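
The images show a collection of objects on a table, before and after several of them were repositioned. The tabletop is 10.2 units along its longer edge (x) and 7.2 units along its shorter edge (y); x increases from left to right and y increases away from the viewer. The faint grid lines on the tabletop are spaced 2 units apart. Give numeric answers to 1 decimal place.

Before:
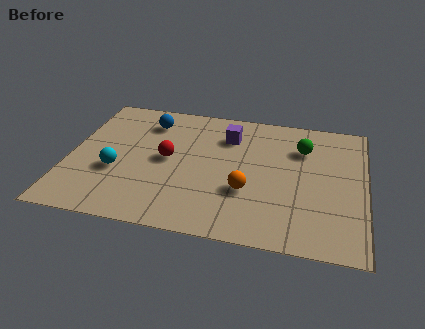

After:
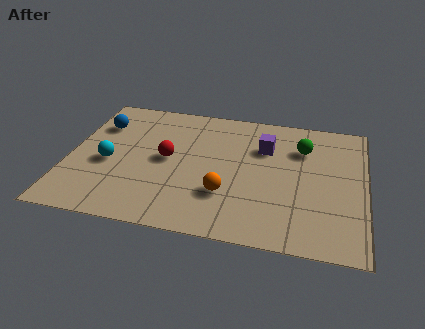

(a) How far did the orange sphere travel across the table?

0.8

The orange sphere was near (6.2, 2.5) before and (5.5, 2.2) after, so it travelled √(0.7² + 0.3²) ≈ 0.8 units.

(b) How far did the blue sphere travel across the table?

1.8

The blue sphere was near (2.6, 5.7) before and (0.9, 5.2) after, so it travelled √(1.7² + 0.5²) ≈ 1.8 units.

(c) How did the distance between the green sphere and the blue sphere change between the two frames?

+1.7

They were about 5.4 units apart before and 7.1 after — 1.7 units further apart.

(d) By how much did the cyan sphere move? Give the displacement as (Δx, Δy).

(-0.3, 0.4)

From the two frames, the cyan sphere sits at roughly (1.7, 2.7) before and (1.4, 3.1) after.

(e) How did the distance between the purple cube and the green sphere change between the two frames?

-1.3

The distance was about 2.6 in the first image and 1.3 in the second, so they moved 1.3 units closer together.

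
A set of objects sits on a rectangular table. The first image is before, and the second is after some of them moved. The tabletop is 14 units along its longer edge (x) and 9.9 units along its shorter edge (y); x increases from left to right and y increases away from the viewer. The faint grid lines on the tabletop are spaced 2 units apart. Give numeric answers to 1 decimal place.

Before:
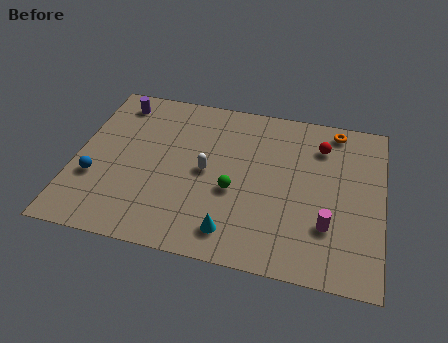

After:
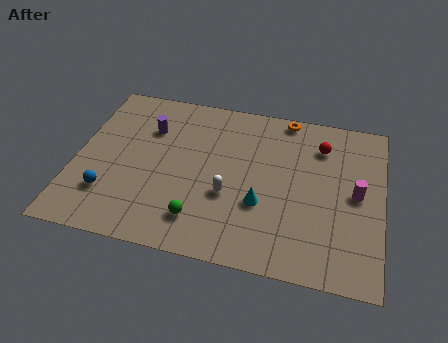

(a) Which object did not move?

the red sphere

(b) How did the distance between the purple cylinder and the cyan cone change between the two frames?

-2.5

The distance was about 8.9 in the first image and 6.4 in the second, so they moved 2.5 units closer together.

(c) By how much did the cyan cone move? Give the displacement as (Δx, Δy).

(1.2, 1.9)

The cyan cone was at about (7.4, 1.6) and moved to about (8.6, 3.5).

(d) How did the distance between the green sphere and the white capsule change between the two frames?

+0.5

The distance was about 1.6 in the first image and 2.1 in the second, so they moved 0.5 units further apart.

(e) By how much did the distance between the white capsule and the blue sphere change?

+0.3

The distance was about 5.2 in the first image and 5.5 in the second, so they moved 0.3 units further apart.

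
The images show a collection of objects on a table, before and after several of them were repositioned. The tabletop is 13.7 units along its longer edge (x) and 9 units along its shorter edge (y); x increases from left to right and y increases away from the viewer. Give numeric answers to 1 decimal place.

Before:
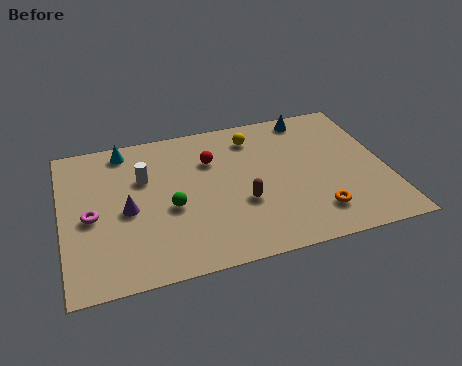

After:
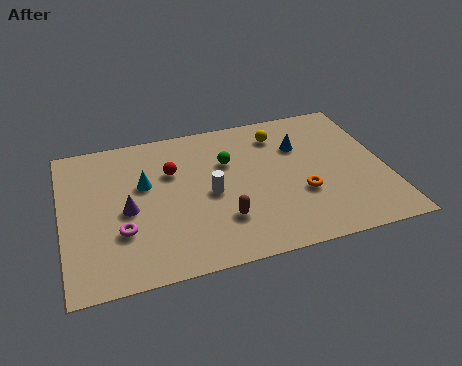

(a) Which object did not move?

the purple cone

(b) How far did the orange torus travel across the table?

1.4

The orange torus was near (10.5, 1.9) before and (10.0, 3.2) after, so it travelled √(0.5² + 1.3²) ≈ 1.4 units.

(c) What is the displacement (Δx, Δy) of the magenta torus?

(1.2, -1.2)

The magenta torus started near (1.2, 4.1) and ended near (2.4, 2.9).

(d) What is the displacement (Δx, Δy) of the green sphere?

(2.6, 2.2)

From the two frames, the green sphere sits at roughly (4.5, 3.8) before and (7.1, 6.0) after.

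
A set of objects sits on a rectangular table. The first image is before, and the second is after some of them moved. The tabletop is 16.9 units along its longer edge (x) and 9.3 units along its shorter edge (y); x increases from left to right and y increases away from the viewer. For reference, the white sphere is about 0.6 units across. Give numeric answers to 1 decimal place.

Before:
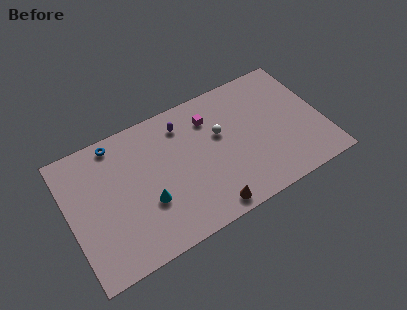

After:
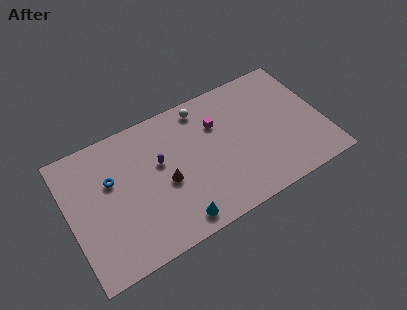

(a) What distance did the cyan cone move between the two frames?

2.6

The cyan cone moved from about (5.0, 3.3) to (6.6, 1.2), a distance of √(1.6² + 2.1²) ≈ 2.6.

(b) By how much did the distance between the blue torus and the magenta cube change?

+0.9

They were about 6.3 units apart before and 7.2 after — 0.9 units further apart.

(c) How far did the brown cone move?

3.9

From (8.7, 1.0) to (6.3, 4.1), the brown cone covered √(2.4² + 3.1²) ≈ 3.9 units.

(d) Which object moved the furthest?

the brown cone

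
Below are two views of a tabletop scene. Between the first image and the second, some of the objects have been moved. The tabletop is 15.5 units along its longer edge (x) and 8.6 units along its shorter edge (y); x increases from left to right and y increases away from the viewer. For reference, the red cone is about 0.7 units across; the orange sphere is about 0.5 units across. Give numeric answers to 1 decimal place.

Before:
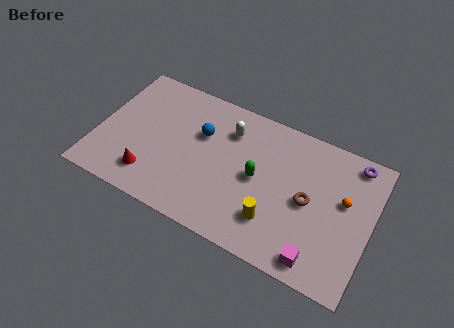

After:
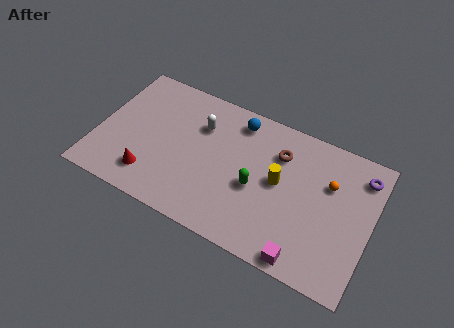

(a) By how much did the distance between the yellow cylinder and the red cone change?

+0.5

The distance was about 7.0 in the first image and 7.5 in the second, so they moved 0.5 units further apart.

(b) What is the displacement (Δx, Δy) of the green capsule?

(0.0, -0.6)

The green capsule started near (9.1, 4.3) and ended near (9.1, 3.7).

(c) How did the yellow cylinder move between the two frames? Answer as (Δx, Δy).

(0.0, 2.4)

The yellow cylinder was at about (10.3, 2.2) and moved to about (10.3, 4.6).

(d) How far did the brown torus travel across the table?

2.8

The brown torus was near (12.0, 4.2) before and (10.1, 6.3) after, so it travelled √(1.9² + 2.1²) ≈ 2.8 units.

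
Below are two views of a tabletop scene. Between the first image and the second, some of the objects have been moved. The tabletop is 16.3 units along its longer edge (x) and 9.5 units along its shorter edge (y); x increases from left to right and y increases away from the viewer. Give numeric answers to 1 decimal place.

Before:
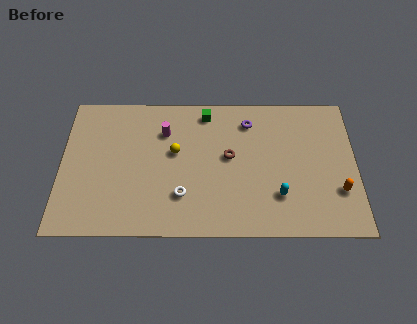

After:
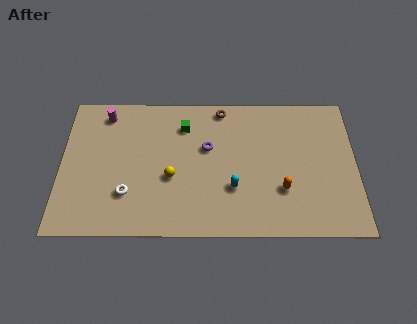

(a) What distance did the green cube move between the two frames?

1.5

The green cube moved from about (8.0, 8.2) to (6.8, 7.3), a distance of √(1.2² + 0.9²) ≈ 1.5.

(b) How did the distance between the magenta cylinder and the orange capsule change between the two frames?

+0.6

The distance was about 10.4 in the first image and 11.0 in the second, so they moved 0.6 units further apart.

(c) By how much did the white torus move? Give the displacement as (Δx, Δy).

(-3.0, 0.1)

The white torus was at about (6.7, 2.6) and moved to about (3.7, 2.7).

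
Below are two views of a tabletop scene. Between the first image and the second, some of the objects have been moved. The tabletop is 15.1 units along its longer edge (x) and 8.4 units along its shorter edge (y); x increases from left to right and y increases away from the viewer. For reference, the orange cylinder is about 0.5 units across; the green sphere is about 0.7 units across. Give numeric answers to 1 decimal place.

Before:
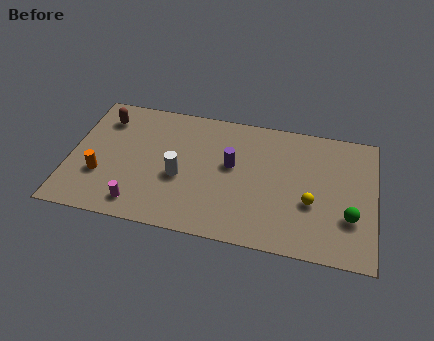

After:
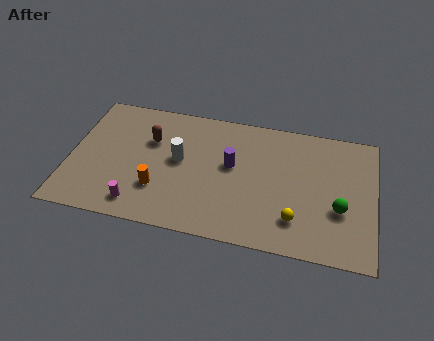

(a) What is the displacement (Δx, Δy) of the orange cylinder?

(2.9, -0.3)

From the two frames, the orange cylinder sits at roughly (1.6, 2.8) before and (4.5, 2.5) after.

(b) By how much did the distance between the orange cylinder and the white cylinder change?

-1.7

Before: roughly 4.0 units apart; after: 2.3. That's 1.7 units closer together.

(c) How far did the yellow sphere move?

1.4

From (12.0, 3.2) to (11.3, 2.0), the yellow sphere covered √(0.7² + 1.2²) ≈ 1.4 units.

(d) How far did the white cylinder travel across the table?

1.1

From (5.5, 3.5) to (5.4, 4.6), the white cylinder covered √(0.1² + 1.1²) ≈ 1.1 units.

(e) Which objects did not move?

the magenta cylinder and the purple cylinder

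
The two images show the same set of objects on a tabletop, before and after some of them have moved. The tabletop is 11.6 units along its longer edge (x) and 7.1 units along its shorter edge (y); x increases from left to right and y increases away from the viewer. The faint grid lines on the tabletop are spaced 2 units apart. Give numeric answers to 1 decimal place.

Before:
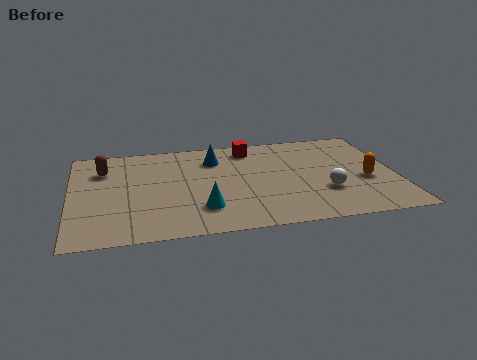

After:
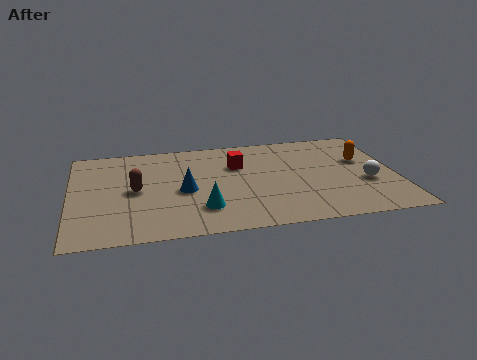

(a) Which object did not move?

the cyan cone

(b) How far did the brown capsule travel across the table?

2.0

From (1.2, 5.2) to (2.3, 3.5), the brown capsule covered √(1.1² + 1.7²) ≈ 2.0 units.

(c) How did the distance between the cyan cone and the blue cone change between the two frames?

-2.1

The distance was about 3.6 in the first image and 1.5 in the second, so they moved 2.1 units closer together.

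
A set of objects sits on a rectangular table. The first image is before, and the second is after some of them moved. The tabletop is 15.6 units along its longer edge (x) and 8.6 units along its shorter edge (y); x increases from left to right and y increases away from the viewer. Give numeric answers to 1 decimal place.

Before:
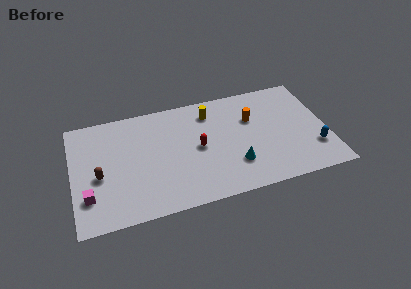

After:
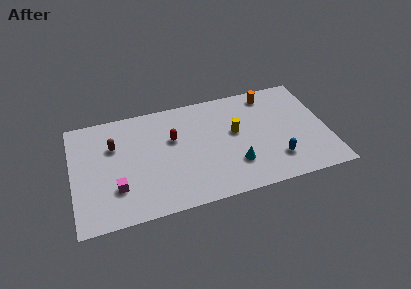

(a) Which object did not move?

the cyan cone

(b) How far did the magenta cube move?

1.7

The magenta cube moved from about (0.9, 2.3) to (2.6, 2.5), a distance of √(1.7² + 0.2²) ≈ 1.7.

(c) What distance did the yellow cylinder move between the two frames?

2.4

From (8.6, 6.9) to (10.0, 4.9), the yellow cylinder covered √(1.4² + 2.0²) ≈ 2.4 units.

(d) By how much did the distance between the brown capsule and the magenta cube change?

+1.7

The distance was about 1.6 in the first image and 3.3 in the second, so they moved 1.7 units further apart.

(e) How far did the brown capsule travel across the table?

2.3

From (1.6, 3.7) to (2.6, 5.8), the brown capsule covered √(1.0² + 2.1²) ≈ 2.3 units.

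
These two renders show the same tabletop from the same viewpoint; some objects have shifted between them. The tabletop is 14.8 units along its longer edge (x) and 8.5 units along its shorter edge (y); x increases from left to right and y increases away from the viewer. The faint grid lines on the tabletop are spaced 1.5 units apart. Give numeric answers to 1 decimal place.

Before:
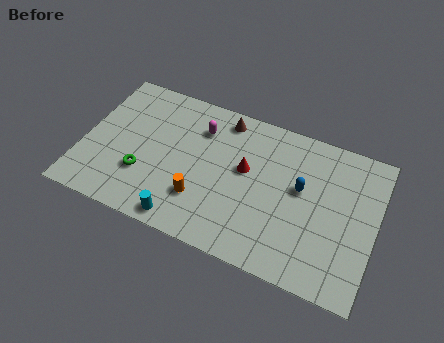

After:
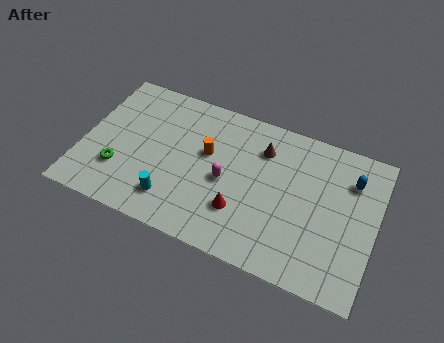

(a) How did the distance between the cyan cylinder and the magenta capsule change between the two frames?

-2.2

The distance was about 5.5 in the first image and 3.3 in the second, so they moved 2.2 units closer together.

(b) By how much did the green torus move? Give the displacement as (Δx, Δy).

(-1.2, -0.2)

The green torus was at about (3.2, 2.7) and moved to about (2.0, 2.5).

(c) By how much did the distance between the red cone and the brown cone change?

+1.1

The distance was about 2.9 in the first image and 4.0 in the second, so they moved 1.1 units further apart.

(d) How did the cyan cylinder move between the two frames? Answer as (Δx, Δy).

(-0.7, 0.9)

From the two frames, the cyan cylinder sits at roughly (5.5, 0.9) before and (4.8, 1.8) after.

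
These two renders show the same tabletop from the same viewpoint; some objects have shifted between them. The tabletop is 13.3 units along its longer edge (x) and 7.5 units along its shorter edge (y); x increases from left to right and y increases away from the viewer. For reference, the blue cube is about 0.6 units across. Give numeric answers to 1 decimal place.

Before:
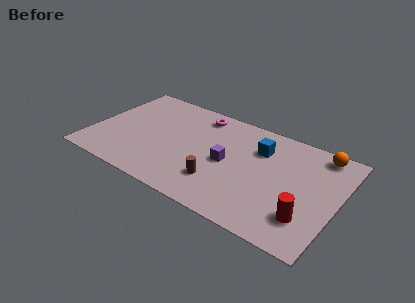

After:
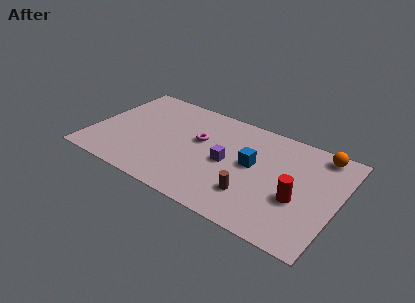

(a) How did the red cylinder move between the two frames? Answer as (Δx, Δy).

(-0.6, 1.0)

The red cylinder started near (11.9, 1.9) and ended near (11.3, 2.9).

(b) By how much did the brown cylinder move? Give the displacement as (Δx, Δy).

(1.8, 0.0)

From the two frames, the brown cylinder sits at roughly (7.2, 2.0) before and (9.0, 2.0) after.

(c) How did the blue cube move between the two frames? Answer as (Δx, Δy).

(-0.2, -1.3)

The blue cube was at about (8.9, 5.4) and moved to about (8.7, 4.1).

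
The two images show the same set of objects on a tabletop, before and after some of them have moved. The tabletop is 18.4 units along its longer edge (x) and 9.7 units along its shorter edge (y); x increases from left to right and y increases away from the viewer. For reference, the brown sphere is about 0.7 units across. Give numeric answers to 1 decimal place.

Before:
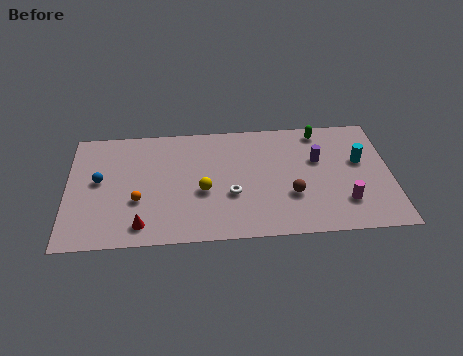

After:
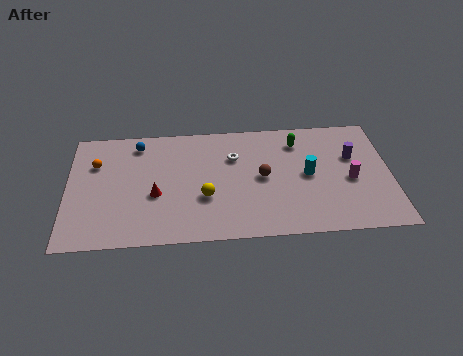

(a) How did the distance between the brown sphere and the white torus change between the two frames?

-1.0

The distance was about 3.4 in the first image and 2.4 in the second, so they moved 1.0 units closer together.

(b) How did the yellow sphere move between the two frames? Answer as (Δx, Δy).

(0.1, -0.5)

The yellow sphere was at about (7.7, 4.0) and moved to about (7.8, 3.5).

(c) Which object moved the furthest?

the orange sphere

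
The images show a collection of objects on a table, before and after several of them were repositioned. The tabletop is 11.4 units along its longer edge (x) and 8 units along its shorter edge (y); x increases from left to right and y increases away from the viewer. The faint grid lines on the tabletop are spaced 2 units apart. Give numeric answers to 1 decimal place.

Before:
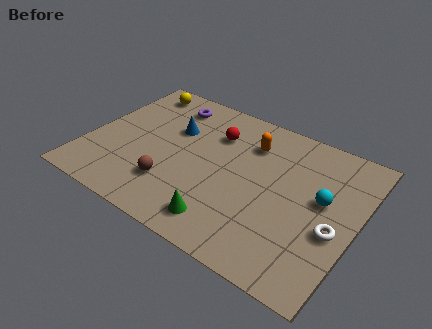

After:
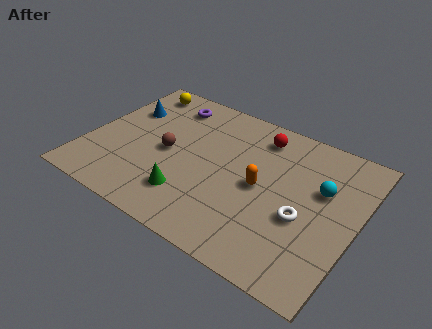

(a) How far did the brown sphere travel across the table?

1.8

The brown sphere moved from about (3.9, 2.1) to (3.4, 3.8), a distance of √(0.5² + 1.7²) ≈ 1.8.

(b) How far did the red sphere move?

2.0

The red sphere was near (5.1, 5.8) before and (6.9, 6.6) after, so it travelled √(1.8² + 0.8²) ≈ 2.0 units.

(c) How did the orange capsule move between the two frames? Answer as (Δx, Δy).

(0.8, -2.1)

The orange capsule started near (6.6, 6.0) and ended near (7.4, 3.9).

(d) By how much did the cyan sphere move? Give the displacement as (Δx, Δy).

(-0.1, 0.5)

From the two frames, the cyan sphere sits at roughly (9.9, 4.5) before and (9.8, 5.0) after.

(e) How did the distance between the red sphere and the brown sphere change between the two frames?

+0.6

They were about 3.9 units apart before and 4.5 after — 0.6 units further apart.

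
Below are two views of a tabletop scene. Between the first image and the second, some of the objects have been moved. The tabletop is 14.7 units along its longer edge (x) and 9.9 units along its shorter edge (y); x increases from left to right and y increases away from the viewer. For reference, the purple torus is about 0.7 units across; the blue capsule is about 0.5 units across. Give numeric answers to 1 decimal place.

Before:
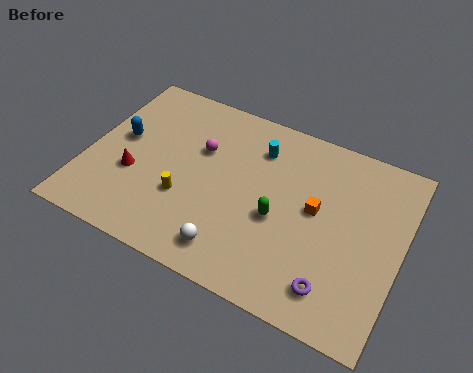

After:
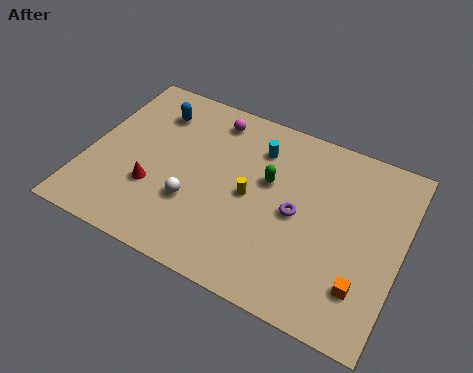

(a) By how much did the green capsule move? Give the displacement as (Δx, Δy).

(-0.7, 1.8)

The green capsule started near (9.1, 4.2) and ended near (8.4, 6.0).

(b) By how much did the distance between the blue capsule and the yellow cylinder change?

+1.8

Before: roughly 4.0 units apart; after: 5.8. That's 1.8 units further apart.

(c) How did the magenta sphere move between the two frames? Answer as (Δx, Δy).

(0.3, 2.0)

The magenta sphere started near (5.1, 6.4) and ended near (5.4, 8.4).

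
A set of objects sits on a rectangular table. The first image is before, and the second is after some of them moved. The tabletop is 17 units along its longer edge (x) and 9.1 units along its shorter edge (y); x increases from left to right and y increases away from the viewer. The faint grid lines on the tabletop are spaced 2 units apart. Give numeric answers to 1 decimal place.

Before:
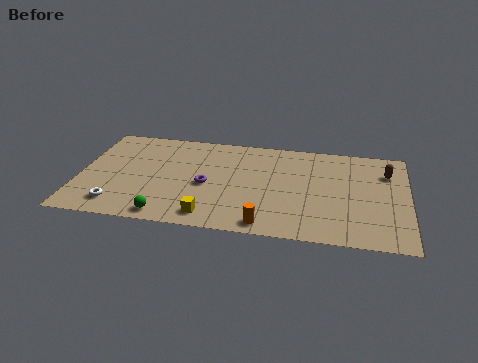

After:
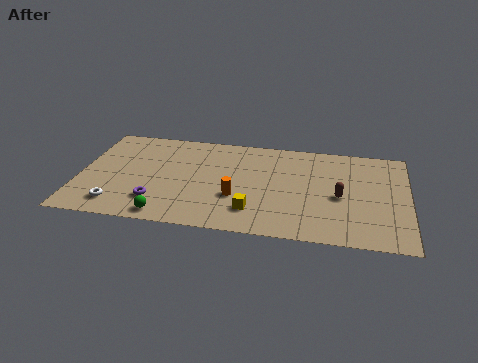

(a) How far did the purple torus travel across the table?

3.1

From (6.6, 4.1) to (4.1, 2.2), the purple torus covered √(2.5² + 1.9²) ≈ 3.1 units.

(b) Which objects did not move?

the green sphere and the white torus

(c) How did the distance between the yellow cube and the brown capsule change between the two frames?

-5.7

Before: roughly 10.5 units apart; after: 4.8. That's 5.7 units closer together.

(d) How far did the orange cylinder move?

2.7

The orange cylinder was near (9.8, 1.0) before and (8.2, 3.2) after, so it travelled √(1.6² + 2.2²) ≈ 2.7 units.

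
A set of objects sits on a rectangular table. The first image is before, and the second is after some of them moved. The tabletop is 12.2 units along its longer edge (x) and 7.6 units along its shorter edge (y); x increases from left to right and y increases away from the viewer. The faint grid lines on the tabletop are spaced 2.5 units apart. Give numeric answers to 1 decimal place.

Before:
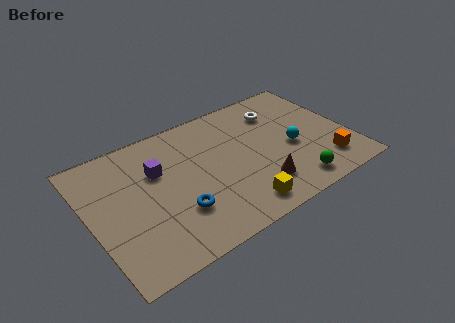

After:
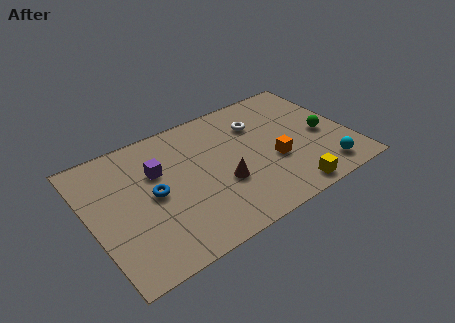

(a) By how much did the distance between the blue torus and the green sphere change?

+2.7

They were about 5.4 units apart before and 8.1 after — 2.7 units further apart.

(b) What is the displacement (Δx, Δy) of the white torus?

(-1.1, -0.3)

From the two frames, the white torus sits at roughly (9.3, 5.8) before and (8.2, 5.5) after.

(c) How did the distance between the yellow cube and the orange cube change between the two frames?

-2.2

They were about 4.3 units apart before and 2.1 after — 2.2 units closer together.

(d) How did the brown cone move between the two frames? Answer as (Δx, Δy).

(-1.6, 1.0)

The brown cone started near (7.6, 1.8) and ended near (6.0, 2.8).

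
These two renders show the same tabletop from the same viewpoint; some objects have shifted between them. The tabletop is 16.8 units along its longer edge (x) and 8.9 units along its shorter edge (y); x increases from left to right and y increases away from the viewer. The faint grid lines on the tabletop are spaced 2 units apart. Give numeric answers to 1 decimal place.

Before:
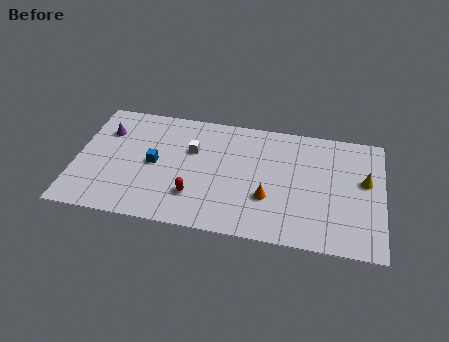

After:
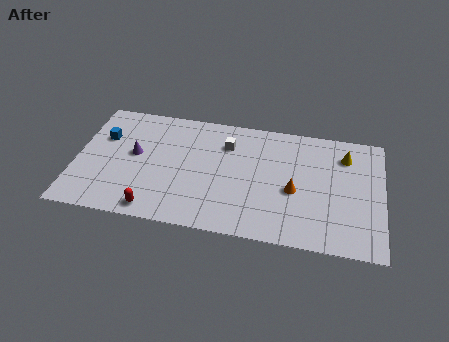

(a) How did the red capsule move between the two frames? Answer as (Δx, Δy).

(-2.1, -1.4)

The red capsule was at about (6.6, 2.4) and moved to about (4.5, 1.0).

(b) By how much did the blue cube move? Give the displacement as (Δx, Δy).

(-2.9, 1.5)

From the two frames, the blue cube sits at roughly (4.3, 4.4) before and (1.4, 5.9) after.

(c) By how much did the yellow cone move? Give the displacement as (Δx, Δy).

(-1.1, 1.7)

The yellow cone was at about (15.8, 5.2) and moved to about (14.7, 6.9).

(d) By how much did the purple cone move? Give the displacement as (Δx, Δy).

(1.7, -1.5)

The purple cone was at about (1.5, 6.4) and moved to about (3.2, 4.9).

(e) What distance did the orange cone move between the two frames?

1.6

The orange cone was near (10.6, 3.0) before and (12.0, 3.8) after, so it travelled √(1.4² + 0.8²) ≈ 1.6 units.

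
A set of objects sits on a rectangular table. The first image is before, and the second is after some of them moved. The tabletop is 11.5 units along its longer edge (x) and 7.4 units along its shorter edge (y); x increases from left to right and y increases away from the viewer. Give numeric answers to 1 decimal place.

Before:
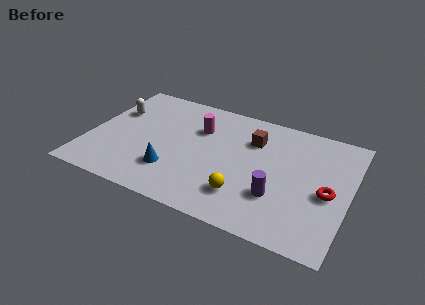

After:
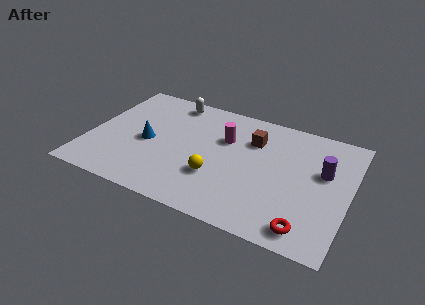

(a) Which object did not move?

the brown cube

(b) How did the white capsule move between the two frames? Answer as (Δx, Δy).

(2.4, 1.6)

From the two frames, the white capsule sits at roughly (0.9, 4.9) before and (3.3, 6.5) after.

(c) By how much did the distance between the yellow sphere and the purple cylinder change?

+3.5

The distance was about 1.5 in the first image and 5.0 in the second, so they moved 3.5 units further apart.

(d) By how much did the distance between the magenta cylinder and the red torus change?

-0.6

They were about 6.2 units apart before and 5.6 after — 0.6 units closer together.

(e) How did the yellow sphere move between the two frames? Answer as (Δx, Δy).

(-1.3, 0.6)

The yellow sphere was at about (7.1, 1.8) and moved to about (5.8, 2.4).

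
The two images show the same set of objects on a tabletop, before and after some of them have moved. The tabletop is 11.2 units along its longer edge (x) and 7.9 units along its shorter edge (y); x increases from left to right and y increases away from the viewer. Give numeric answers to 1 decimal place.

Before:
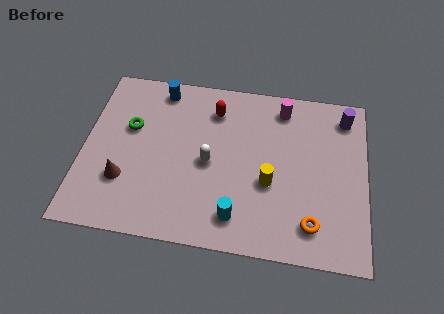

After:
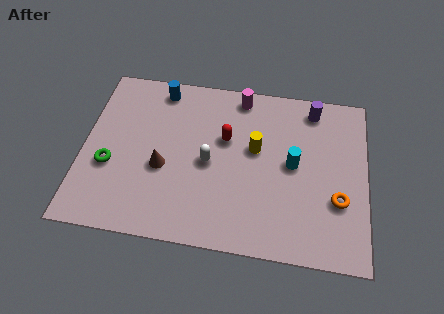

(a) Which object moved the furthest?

the cyan cylinder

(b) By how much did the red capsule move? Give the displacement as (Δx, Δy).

(0.5, -1.3)

From the two frames, the red capsule sits at roughly (5.1, 6.2) before and (5.6, 4.9) after.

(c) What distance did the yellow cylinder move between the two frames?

1.6

The yellow cylinder was near (7.4, 3.1) before and (6.8, 4.6) after, so it travelled √(0.6² + 1.5²) ≈ 1.6 units.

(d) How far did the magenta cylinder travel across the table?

1.7

From (7.8, 6.7) to (6.1, 7.0), the magenta cylinder covered √(1.7² + 0.3²) ≈ 1.7 units.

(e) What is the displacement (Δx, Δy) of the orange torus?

(1.0, 1.2)

The orange torus was at about (9.1, 1.5) and moved to about (10.1, 2.7).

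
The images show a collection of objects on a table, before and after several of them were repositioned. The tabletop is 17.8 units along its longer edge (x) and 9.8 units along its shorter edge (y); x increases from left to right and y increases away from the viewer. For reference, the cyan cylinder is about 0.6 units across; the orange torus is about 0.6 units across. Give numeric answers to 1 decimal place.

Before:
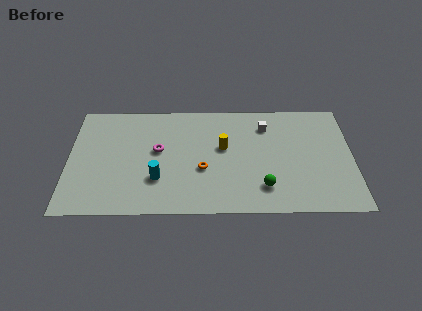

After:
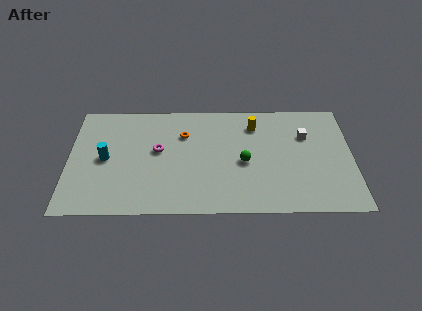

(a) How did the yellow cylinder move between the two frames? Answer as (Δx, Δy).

(2.0, 2.0)

From the two frames, the yellow cylinder sits at roughly (9.7, 5.7) before and (11.7, 7.7) after.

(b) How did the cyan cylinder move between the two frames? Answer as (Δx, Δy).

(-3.3, 1.8)

From the two frames, the cyan cylinder sits at roughly (5.6, 3.0) before and (2.3, 4.8) after.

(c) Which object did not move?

the magenta torus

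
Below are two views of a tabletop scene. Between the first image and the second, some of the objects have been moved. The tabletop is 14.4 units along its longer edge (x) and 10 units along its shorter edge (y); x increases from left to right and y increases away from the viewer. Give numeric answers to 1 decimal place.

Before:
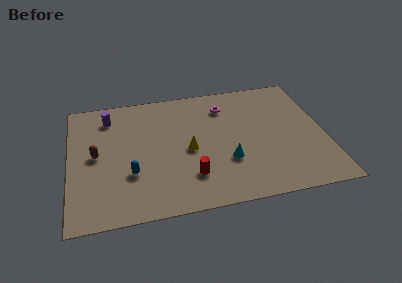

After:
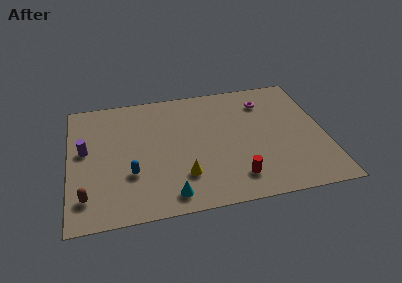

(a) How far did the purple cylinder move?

2.9

The purple cylinder moved from about (2.3, 8.1) to (0.9, 5.6), a distance of √(1.4² + 2.5²) ≈ 2.9.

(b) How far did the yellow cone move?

2.0

The yellow cone moved from about (6.7, 4.6) to (6.3, 2.6), a distance of √(0.4² + 2.0²) ≈ 2.0.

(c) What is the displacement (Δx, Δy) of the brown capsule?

(-0.6, -3.1)

The brown capsule was at about (1.5, 5.1) and moved to about (0.9, 2.0).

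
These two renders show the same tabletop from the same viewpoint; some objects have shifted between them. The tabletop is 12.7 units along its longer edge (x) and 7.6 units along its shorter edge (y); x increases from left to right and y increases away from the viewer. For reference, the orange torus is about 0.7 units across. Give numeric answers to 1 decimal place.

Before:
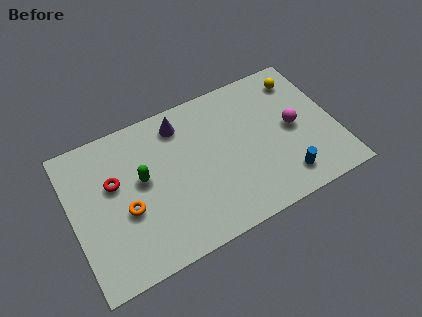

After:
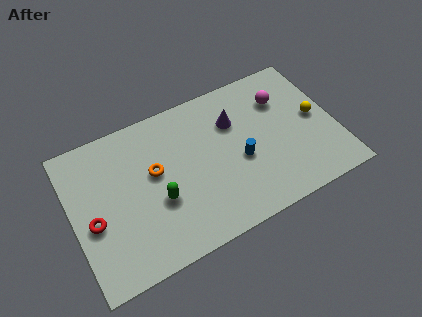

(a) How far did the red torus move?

1.9

From (2.1, 4.7) to (0.9, 3.2), the red torus covered √(1.2² + 1.5²) ≈ 1.9 units.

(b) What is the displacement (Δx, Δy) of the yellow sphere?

(0.4, -2.3)

The yellow sphere started near (11.4, 6.2) and ended near (11.8, 3.9).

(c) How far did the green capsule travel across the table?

1.5

The green capsule was near (3.4, 4.3) before and (4.0, 2.9) after, so it travelled √(0.6² + 1.4²) ≈ 1.5 units.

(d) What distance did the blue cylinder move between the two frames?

2.6

The blue cylinder was near (9.9, 1.4) before and (8.0, 3.2) after, so it travelled √(1.9² + 1.8²) ≈ 2.6 units.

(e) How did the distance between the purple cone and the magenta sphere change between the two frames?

-3.4

Before: roughly 5.8 units apart; after: 2.4. That's 3.4 units closer together.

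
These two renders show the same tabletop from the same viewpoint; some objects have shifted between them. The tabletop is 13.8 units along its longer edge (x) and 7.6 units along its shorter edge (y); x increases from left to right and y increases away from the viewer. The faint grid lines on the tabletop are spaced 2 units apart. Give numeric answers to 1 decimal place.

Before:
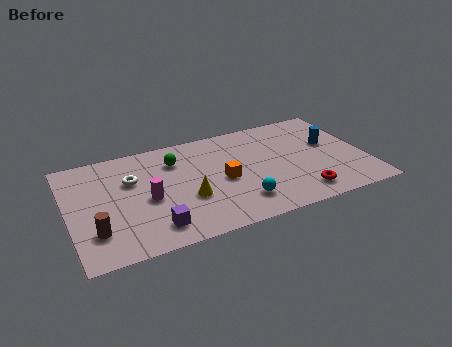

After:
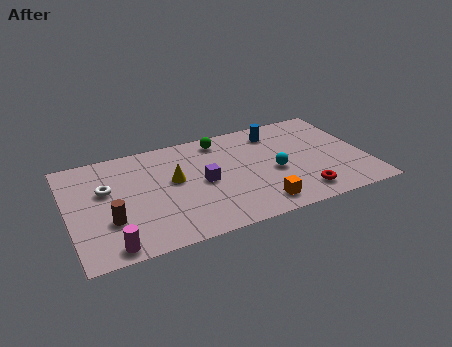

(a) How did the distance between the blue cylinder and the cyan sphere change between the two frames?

-2.5

Before: roughly 5.4 units apart; after: 2.9. That's 2.5 units closer together.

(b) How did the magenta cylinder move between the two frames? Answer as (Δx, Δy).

(-1.9, -2.6)

The magenta cylinder started near (3.6, 3.4) and ended near (1.7, 0.8).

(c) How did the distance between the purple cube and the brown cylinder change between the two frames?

+1.9

They were about 2.7 units apart before and 4.6 after — 1.9 units further apart.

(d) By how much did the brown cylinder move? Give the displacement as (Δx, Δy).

(0.7, 0.5)

The brown cylinder was at about (1.1, 2.0) and moved to about (1.8, 2.5).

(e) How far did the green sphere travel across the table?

2.3

From (5.1, 5.7) to (7.3, 6.5), the green sphere covered √(2.2² + 0.8²) ≈ 2.3 units.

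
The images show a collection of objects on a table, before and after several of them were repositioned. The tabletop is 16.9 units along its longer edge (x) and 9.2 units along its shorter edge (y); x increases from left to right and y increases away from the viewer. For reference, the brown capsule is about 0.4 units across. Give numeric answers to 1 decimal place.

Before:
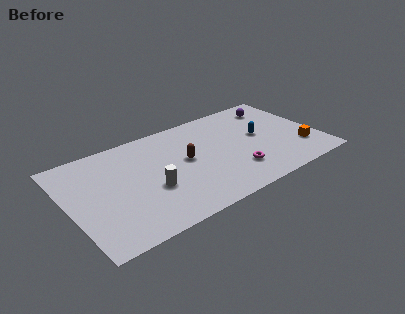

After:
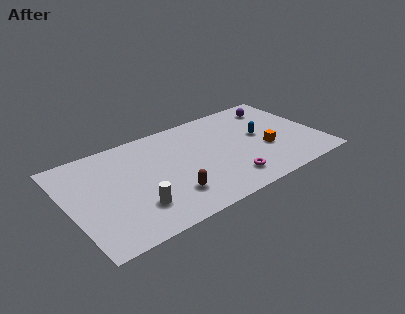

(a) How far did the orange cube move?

2.5

From (15.5, 2.5) to (13.2, 3.5), the orange cube covered √(2.3² + 1.0²) ≈ 2.5 units.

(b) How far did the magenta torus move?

0.8

From (10.9, 2.4) to (10.3, 1.8), the magenta torus covered √(0.6² + 0.6²) ≈ 0.8 units.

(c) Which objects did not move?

the blue capsule and the purple sphere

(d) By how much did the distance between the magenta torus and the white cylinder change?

+0.5

The distance was about 5.7 in the first image and 6.2 in the second, so they moved 0.5 units further apart.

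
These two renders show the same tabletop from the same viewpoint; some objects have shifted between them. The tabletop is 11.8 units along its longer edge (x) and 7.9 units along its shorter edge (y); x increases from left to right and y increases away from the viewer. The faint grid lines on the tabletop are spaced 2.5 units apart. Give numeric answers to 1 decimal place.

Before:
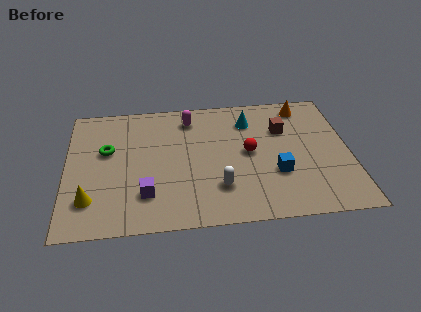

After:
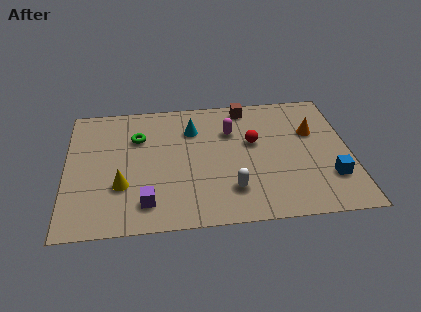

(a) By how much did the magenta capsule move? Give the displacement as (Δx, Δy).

(1.7, -1.0)

The magenta capsule was at about (5.2, 6.5) and moved to about (6.9, 5.5).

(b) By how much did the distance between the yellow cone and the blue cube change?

+0.9

They were about 7.7 units apart before and 8.6 after — 0.9 units further apart.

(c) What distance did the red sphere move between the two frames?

0.6

The red sphere moved from about (7.6, 4.1) to (7.8, 4.7), a distance of √(0.2² + 0.6²) ≈ 0.6.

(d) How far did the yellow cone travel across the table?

1.5

The yellow cone moved from about (1.0, 1.9) to (2.3, 2.6), a distance of √(1.3² + 0.7²) ≈ 1.5.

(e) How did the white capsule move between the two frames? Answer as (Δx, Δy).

(0.5, -0.2)

The white capsule was at about (6.3, 2.1) and moved to about (6.8, 1.9).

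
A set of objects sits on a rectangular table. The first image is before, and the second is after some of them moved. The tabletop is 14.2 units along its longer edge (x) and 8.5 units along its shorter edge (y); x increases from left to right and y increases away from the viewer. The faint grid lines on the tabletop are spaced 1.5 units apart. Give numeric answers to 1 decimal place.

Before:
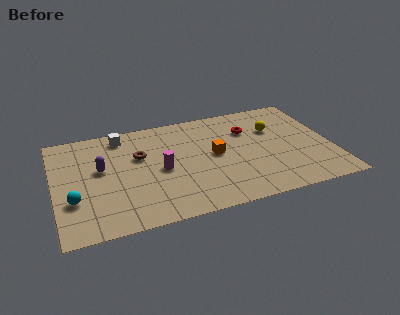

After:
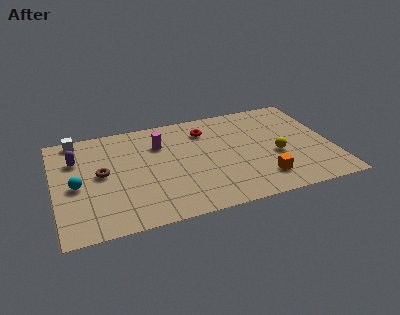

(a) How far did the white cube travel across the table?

2.3

From (3.6, 7.3) to (1.3, 7.7), the white cube covered √(2.3² + 0.4²) ≈ 2.3 units.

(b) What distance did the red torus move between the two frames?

2.3

From (10.1, 6.0) to (7.9, 6.6), the red torus covered √(2.2² + 0.6²) ≈ 2.3 units.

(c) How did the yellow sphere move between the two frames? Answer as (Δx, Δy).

(-0.1, -2.2)

The yellow sphere was at about (11.4, 5.7) and moved to about (11.3, 3.5).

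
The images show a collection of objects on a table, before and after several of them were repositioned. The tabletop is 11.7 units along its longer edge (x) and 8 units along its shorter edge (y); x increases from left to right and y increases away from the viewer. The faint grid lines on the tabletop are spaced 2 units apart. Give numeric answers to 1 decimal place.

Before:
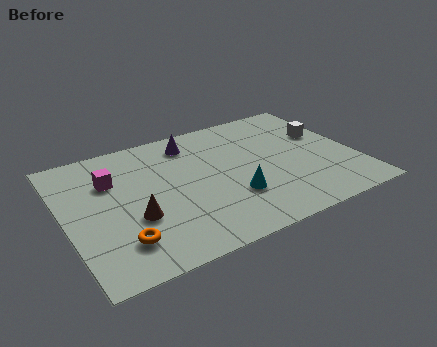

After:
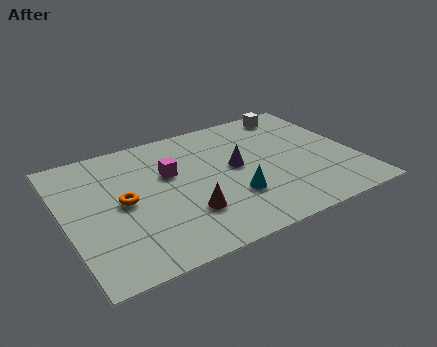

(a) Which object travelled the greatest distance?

the purple cone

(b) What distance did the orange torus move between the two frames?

2.2

The orange torus moved from about (1.9, 1.8) to (2.3, 4.0), a distance of √(0.4² + 2.2²) ≈ 2.2.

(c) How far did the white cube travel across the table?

2.2

The white cube was near (10.7, 5.0) before and (9.8, 7.0) after, so it travelled √(0.9² + 2.0²) ≈ 2.2 units.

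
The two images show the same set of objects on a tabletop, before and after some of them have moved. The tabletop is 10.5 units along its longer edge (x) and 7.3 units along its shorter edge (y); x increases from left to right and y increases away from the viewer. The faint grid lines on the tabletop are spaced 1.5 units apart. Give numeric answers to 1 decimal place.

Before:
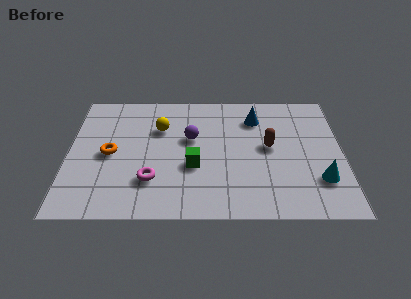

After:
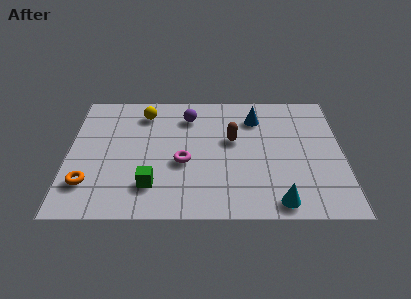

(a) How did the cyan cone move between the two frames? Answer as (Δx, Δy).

(-1.6, -1.2)

From the two frames, the cyan cone sits at roughly (9.6, 2.0) before and (8.0, 0.8) after.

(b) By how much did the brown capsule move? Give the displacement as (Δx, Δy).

(-1.4, 0.4)

The brown capsule started near (7.7, 3.9) and ended near (6.3, 4.3).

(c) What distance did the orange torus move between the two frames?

1.9

The orange torus moved from about (1.6, 3.5) to (0.8, 1.8), a distance of √(0.8² + 1.7²) ≈ 1.9.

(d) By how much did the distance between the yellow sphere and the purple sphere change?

+0.4

Before: roughly 1.3 units apart; after: 1.7. That's 0.4 units further apart.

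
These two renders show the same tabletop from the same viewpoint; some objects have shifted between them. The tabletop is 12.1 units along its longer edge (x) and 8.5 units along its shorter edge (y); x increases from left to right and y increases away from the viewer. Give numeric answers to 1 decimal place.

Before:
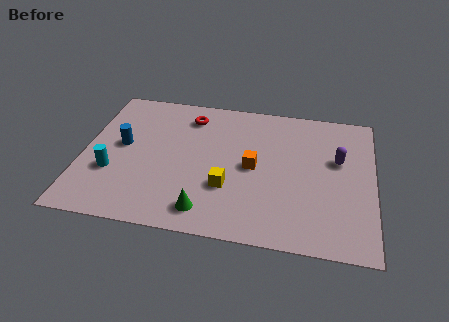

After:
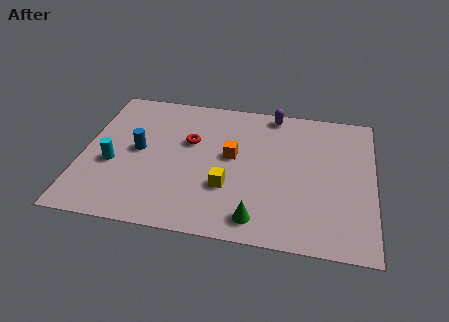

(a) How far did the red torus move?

1.6

The red torus was near (4.3, 6.9) before and (4.4, 5.3) after, so it travelled √(0.1² + 1.6²) ≈ 1.6 units.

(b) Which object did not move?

the yellow cube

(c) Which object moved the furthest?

the purple capsule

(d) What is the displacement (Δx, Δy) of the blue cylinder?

(0.7, -0.2)

The blue cylinder started near (1.6, 4.6) and ended near (2.3, 4.4).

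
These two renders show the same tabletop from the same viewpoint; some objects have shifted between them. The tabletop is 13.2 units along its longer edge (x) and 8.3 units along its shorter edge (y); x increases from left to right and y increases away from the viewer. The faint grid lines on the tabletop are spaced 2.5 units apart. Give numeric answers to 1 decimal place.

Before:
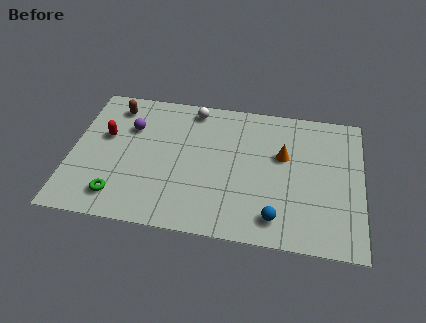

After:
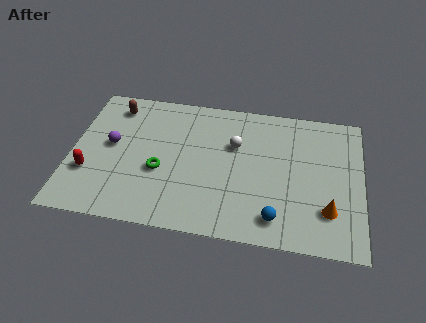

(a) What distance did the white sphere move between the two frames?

2.8

The white sphere moved from about (5.4, 7.3) to (7.4, 5.4), a distance of √(2.0² + 1.9²) ≈ 2.8.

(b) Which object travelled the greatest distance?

the orange cone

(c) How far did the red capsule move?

2.4

The red capsule moved from about (1.5, 5.0) to (0.9, 2.7), a distance of √(0.6² + 2.3²) ≈ 2.4.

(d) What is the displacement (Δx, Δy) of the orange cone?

(2.1, -2.9)

The orange cone was at about (9.6, 5.1) and moved to about (11.7, 2.2).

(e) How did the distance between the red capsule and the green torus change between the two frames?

-0.3

They were about 3.6 units apart before and 3.3 after — 0.3 units closer together.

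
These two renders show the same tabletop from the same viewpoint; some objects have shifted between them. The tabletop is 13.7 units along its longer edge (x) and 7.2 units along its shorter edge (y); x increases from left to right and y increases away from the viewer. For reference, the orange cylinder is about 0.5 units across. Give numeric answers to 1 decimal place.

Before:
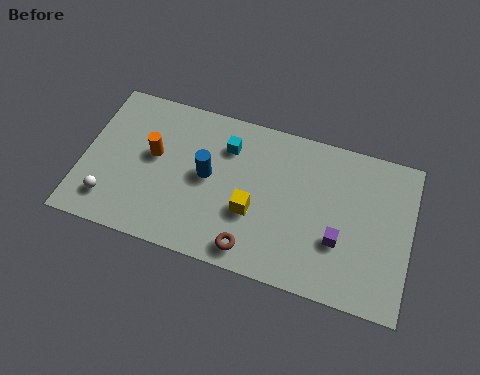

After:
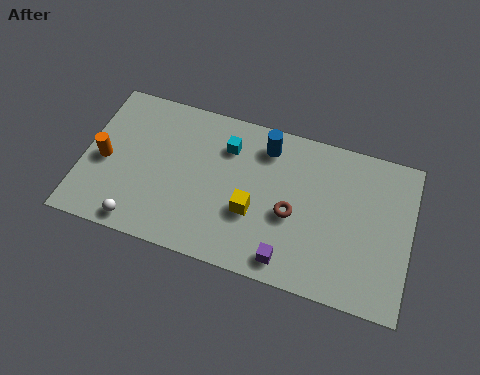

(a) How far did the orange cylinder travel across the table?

2.2

From (2.9, 4.1) to (0.9, 3.3), the orange cylinder covered √(2.0² + 0.8²) ≈ 2.2 units.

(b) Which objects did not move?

the cyan cube and the yellow cube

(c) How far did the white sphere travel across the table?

1.5

The white sphere was near (1.3, 1.5) before and (2.6, 0.8) after, so it travelled √(1.3² + 0.7²) ≈ 1.5 units.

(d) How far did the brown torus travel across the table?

2.6

From (7.3, 1.0) to (8.8, 3.1), the brown torus covered √(1.5² + 2.1²) ≈ 2.6 units.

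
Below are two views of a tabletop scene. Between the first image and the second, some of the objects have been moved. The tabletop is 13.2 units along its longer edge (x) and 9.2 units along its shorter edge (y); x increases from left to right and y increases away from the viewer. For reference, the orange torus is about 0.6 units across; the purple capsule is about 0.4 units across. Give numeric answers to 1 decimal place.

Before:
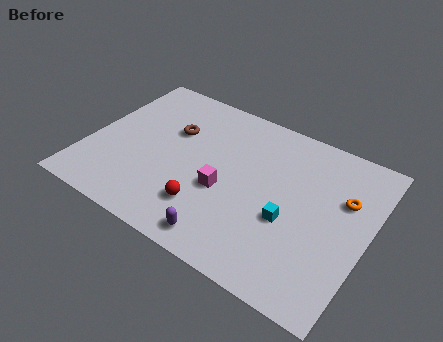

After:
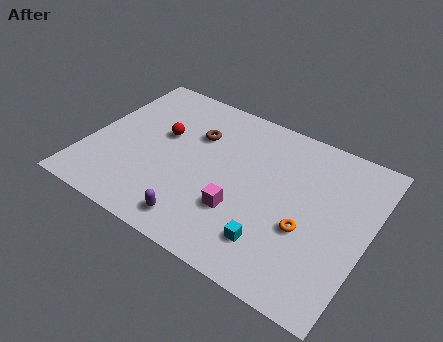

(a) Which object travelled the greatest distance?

the red sphere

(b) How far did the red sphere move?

4.2

The red sphere moved from about (6.0, 2.3) to (3.3, 5.5), a distance of √(2.7² + 3.2²) ≈ 4.2.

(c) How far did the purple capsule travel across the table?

1.3

The purple capsule moved from about (7.1, 1.1) to (5.8, 1.3), a distance of √(1.3² + 0.2²) ≈ 1.3.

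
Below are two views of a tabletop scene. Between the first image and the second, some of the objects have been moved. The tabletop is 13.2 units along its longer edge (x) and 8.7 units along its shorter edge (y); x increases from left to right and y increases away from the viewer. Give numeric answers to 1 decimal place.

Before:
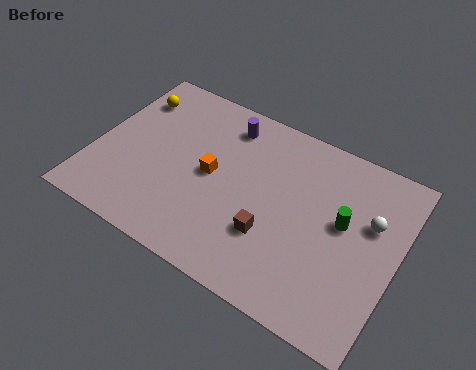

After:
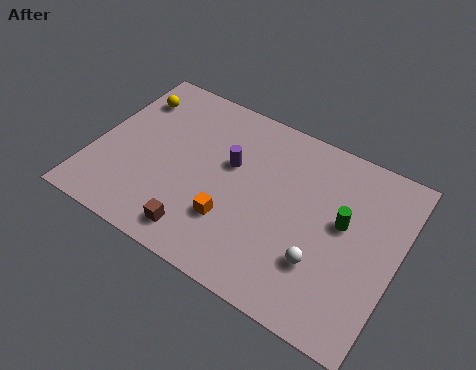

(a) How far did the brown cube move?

3.3

From (8.0, 2.8) to (5.1, 1.3), the brown cube covered √(2.9² + 1.5²) ≈ 3.3 units.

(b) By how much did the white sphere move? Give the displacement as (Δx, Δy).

(-1.7, -2.9)

From the two frames, the white sphere sits at roughly (11.9, 5.5) before and (10.2, 2.6) after.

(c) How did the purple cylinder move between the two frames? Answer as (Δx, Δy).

(0.5, -1.9)

The purple cylinder was at about (5.3, 7.2) and moved to about (5.8, 5.3).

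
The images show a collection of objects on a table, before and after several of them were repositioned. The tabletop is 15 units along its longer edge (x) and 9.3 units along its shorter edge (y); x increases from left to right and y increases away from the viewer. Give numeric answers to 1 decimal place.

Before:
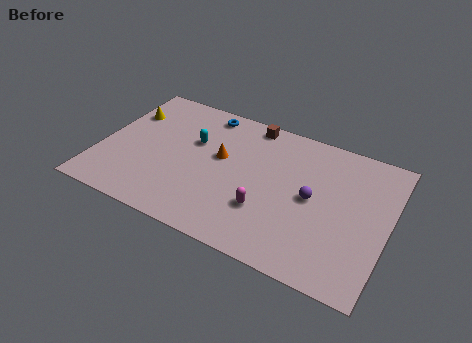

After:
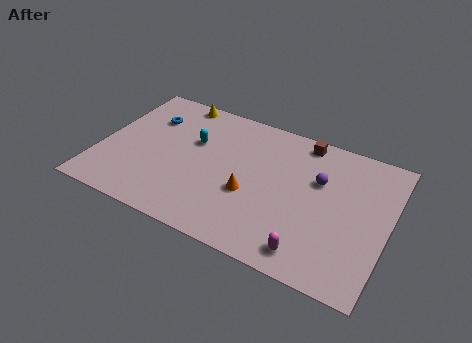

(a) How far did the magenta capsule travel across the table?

3.0

The magenta capsule moved from about (8.9, 2.9) to (11.4, 1.3), a distance of √(2.5² + 1.6²) ≈ 3.0.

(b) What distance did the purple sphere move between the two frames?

1.3

From (11.1, 4.7) to (11.3, 6.0), the purple sphere covered √(0.2² + 1.3²) ≈ 1.3 units.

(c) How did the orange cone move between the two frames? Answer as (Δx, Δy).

(1.8, -1.8)

The orange cone was at about (6.2, 5.4) and moved to about (8.0, 3.6).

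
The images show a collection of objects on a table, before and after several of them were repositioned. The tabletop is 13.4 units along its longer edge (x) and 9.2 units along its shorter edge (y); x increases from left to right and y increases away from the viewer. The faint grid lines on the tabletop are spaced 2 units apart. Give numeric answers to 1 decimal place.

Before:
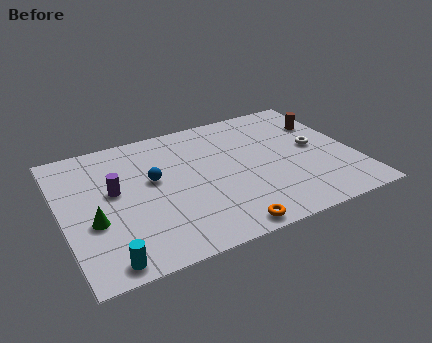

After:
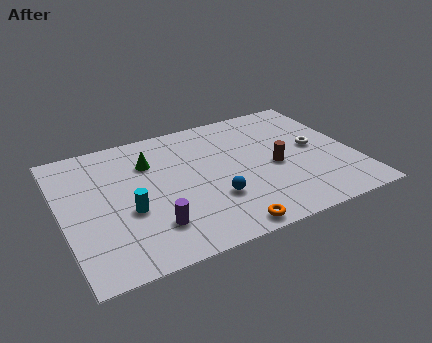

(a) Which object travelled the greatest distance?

the green cone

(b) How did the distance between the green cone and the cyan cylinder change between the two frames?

+0.7

Before: roughly 2.6 units apart; after: 3.3. That's 0.7 units further apart.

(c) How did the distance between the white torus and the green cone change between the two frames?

-2.8

Before: roughly 10.5 units apart; after: 7.7. That's 2.8 units closer together.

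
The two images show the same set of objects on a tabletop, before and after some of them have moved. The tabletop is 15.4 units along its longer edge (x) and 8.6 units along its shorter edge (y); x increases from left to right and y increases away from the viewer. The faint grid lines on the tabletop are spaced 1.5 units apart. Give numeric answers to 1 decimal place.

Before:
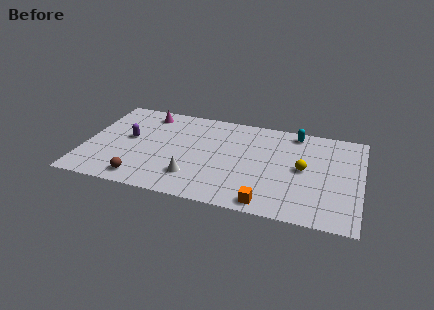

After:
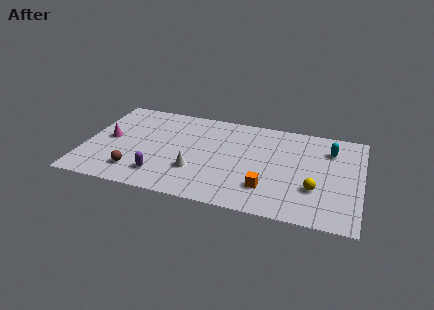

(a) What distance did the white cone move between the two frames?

0.6

The white cone moved from about (6.2, 2.1) to (6.3, 2.7), a distance of √(0.1² + 0.6²) ≈ 0.6.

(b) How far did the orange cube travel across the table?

1.3

From (10.4, 0.9) to (10.3, 2.2), the orange cube covered √(0.1² + 1.3²) ≈ 1.3 units.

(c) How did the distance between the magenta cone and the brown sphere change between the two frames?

-3.0

The distance was about 6.1 in the first image and 3.1 in the second, so they moved 3.0 units closer together.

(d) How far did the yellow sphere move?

1.7

From (12.2, 4.4) to (12.9, 2.8), the yellow sphere covered √(0.7² + 1.6²) ≈ 1.7 units.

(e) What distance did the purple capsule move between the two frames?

3.5

The purple capsule moved from about (2.4, 4.7) to (4.4, 1.8), a distance of √(2.0² + 2.9²) ≈ 3.5.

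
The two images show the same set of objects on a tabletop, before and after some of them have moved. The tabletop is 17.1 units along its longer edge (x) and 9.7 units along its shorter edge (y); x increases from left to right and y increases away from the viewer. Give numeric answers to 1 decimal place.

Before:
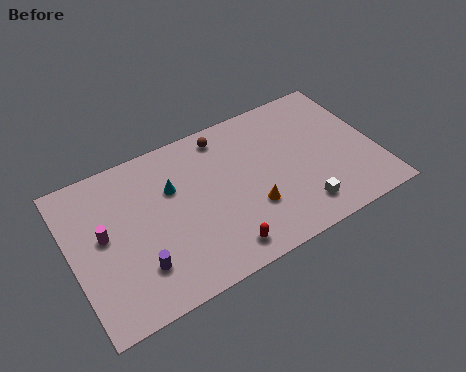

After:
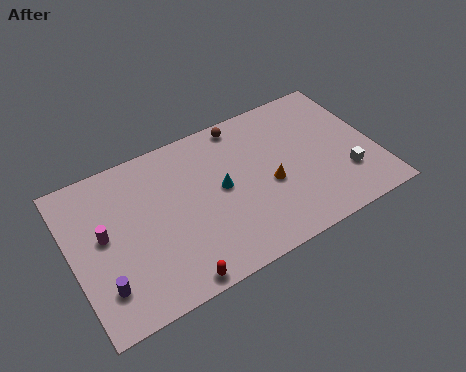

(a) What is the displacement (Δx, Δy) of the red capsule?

(-2.7, -0.6)

The red capsule started near (7.8, 1.4) and ended near (5.1, 0.8).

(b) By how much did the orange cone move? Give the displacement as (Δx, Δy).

(1.2, 1.0)

From the two frames, the orange cone sits at roughly (9.8, 3.1) before and (11.0, 4.1) after.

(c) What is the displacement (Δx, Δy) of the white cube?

(2.8, 1.0)

From the two frames, the white cube sits at roughly (12.4, 1.8) before and (15.2, 2.8) after.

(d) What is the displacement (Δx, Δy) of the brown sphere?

(1.1, 0.3)

The brown sphere was at about (9.0, 8.4) and moved to about (10.1, 8.7).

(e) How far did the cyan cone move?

2.9

The cyan cone moved from about (5.8, 6.4) to (8.4, 5.1), a distance of √(2.6² + 1.3²) ≈ 2.9.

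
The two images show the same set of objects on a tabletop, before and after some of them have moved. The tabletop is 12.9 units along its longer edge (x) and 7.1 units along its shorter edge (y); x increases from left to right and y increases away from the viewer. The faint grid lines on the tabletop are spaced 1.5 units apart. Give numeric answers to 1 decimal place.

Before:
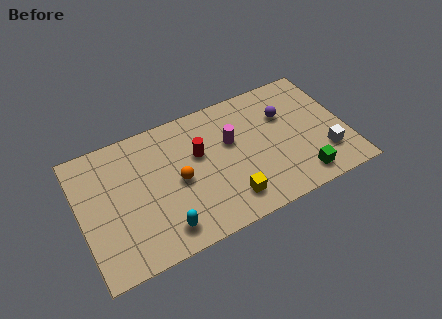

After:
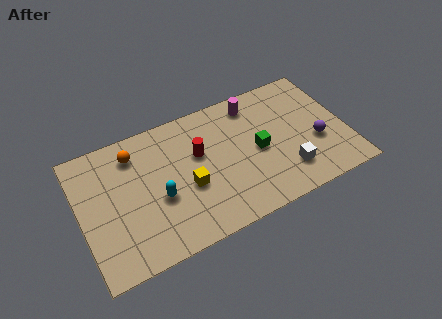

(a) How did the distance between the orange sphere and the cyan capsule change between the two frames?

+0.5

Before: roughly 2.4 units apart; after: 2.9. That's 0.5 units further apart.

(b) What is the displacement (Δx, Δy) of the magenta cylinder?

(1.3, 1.6)

From the two frames, the magenta cylinder sits at roughly (7.4, 4.4) before and (8.7, 6.0) after.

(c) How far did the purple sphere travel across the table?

2.5

The purple sphere was near (10.1, 4.8) before and (11.4, 2.7) after, so it travelled √(1.3² + 2.1²) ≈ 2.5 units.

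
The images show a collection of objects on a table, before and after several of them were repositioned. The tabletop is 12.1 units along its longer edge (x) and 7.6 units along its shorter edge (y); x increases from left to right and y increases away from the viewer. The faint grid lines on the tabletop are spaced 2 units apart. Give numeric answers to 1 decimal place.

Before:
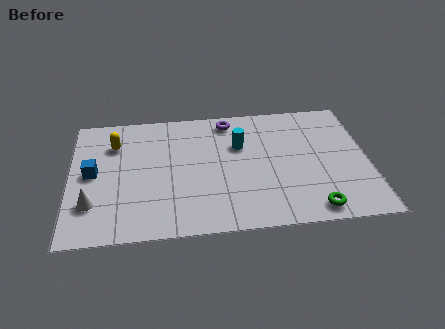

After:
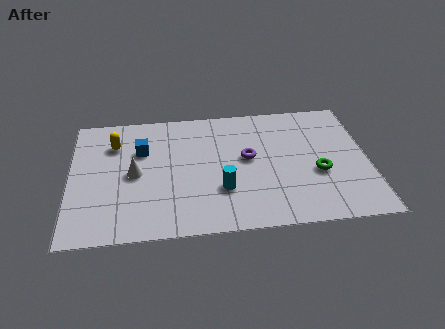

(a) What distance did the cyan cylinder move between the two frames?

2.7

From (6.9, 5.0) to (6.1, 2.4), the cyan cylinder covered √(0.8² + 2.6²) ≈ 2.7 units.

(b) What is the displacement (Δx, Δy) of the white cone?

(1.7, 1.6)

From the two frames, the white cone sits at roughly (0.9, 2.1) before and (2.6, 3.7) after.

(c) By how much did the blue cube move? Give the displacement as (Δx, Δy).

(2.0, 1.2)

From the two frames, the blue cube sits at roughly (0.9, 3.9) before and (2.9, 5.1) after.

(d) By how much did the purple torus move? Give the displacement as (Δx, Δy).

(0.7, -2.4)

The purple torus started near (6.5, 6.6) and ended near (7.2, 4.2).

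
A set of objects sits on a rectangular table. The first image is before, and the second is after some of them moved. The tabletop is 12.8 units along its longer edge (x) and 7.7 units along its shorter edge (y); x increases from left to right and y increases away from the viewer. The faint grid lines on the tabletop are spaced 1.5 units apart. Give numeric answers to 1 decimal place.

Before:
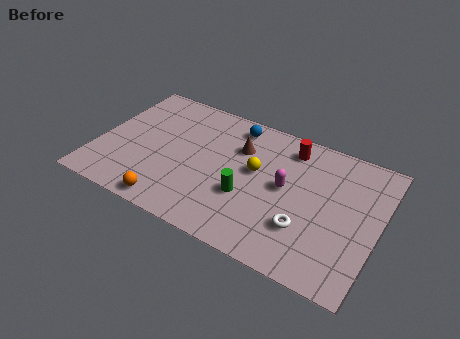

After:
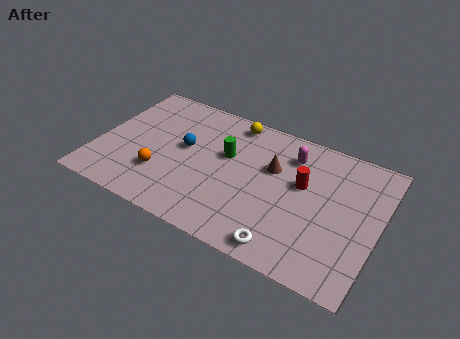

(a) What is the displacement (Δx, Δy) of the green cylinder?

(-1.2, 1.9)

The green cylinder was at about (7.0, 2.8) and moved to about (5.8, 4.7).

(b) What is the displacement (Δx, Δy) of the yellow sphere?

(-1.4, 2.4)

The yellow sphere started near (7.2, 4.4) and ended near (5.8, 6.8).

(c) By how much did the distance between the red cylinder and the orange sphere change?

-0.7

Before: roughly 7.3 units apart; after: 6.6. That's 0.7 units closer together.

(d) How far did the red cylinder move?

2.0

From (8.5, 6.4) to (9.3, 4.6), the red cylinder covered √(0.8² + 1.8²) ≈ 2.0 units.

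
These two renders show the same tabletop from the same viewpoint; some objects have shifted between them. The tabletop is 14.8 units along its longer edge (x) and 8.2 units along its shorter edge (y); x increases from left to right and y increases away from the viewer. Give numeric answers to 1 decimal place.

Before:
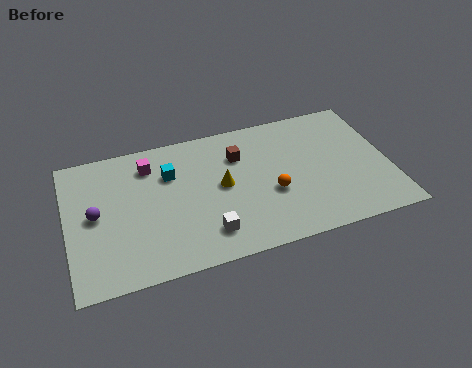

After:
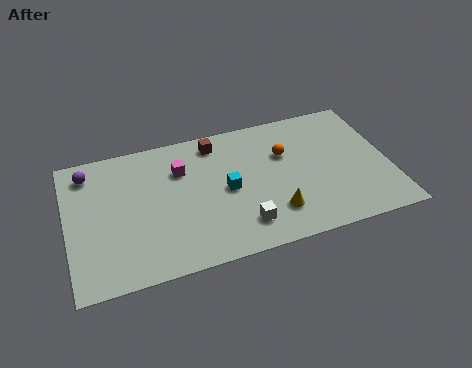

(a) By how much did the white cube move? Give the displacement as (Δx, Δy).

(1.6, 0.0)

The white cube started near (6.2, 1.7) and ended near (7.8, 1.7).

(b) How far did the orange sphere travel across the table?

2.3

From (9.3, 3.2) to (10.1, 5.4), the orange sphere covered √(0.8² + 2.2²) ≈ 2.3 units.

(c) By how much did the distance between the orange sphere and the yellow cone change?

+1.0

The distance was about 2.5 in the first image and 3.5 in the second, so they moved 1.0 units further apart.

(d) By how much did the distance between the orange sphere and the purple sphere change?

+1.0

They were about 8.1 units apart before and 9.1 after — 1.0 units further apart.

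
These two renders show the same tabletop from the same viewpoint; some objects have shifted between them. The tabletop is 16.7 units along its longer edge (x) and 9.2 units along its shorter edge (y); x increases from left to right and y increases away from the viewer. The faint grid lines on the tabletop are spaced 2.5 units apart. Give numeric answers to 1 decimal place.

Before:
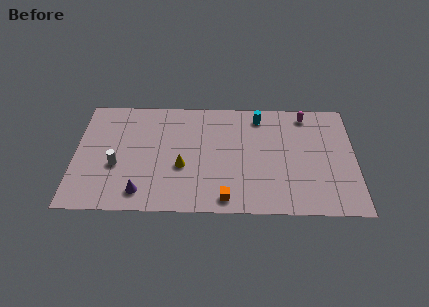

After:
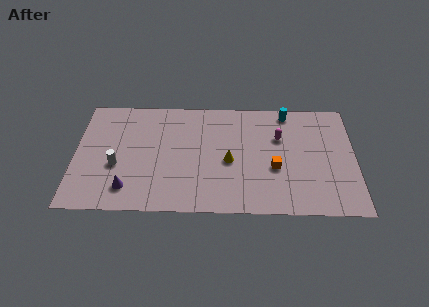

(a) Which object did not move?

the white cylinder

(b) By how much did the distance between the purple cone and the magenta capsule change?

-1.8

Before: roughly 11.8 units apart; after: 10.0. That's 1.8 units closer together.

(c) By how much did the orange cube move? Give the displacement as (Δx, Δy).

(2.9, 2.5)

The orange cube started near (9.0, 1.1) and ended near (11.9, 3.6).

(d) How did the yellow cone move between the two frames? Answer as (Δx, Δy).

(2.8, 0.5)

The yellow cone was at about (6.4, 3.6) and moved to about (9.2, 4.1).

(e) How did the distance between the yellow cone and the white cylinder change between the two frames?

+2.8

They were about 3.9 units apart before and 6.7 after — 2.8 units further apart.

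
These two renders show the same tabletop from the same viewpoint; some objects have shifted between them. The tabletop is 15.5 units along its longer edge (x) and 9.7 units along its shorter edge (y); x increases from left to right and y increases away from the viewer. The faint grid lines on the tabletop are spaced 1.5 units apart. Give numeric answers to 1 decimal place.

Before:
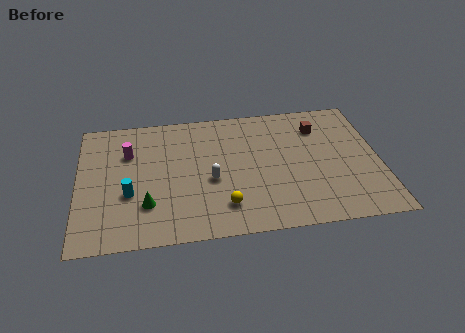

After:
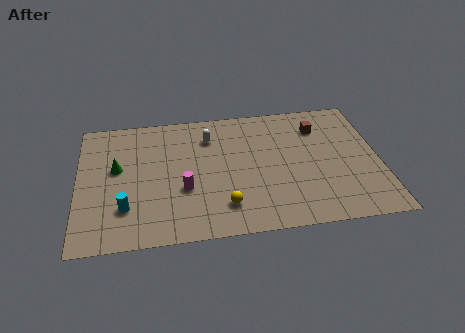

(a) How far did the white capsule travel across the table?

3.3

The white capsule was near (6.8, 4.1) before and (6.8, 7.4) after, so it travelled √(0.0² + 3.3²) ≈ 3.3 units.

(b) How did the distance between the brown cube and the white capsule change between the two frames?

-0.9

Before: roughly 6.6 units apart; after: 5.7. That's 0.9 units closer together.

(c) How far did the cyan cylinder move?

1.0

The cyan cylinder moved from about (2.6, 3.6) to (2.4, 2.6), a distance of √(0.2² + 1.0²) ≈ 1.0.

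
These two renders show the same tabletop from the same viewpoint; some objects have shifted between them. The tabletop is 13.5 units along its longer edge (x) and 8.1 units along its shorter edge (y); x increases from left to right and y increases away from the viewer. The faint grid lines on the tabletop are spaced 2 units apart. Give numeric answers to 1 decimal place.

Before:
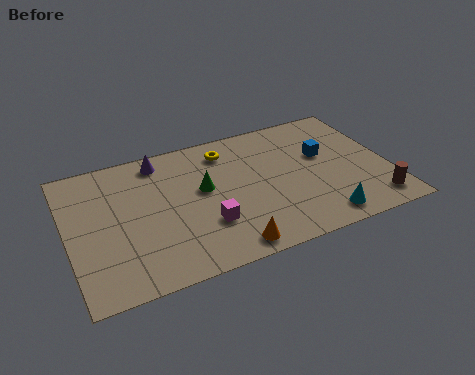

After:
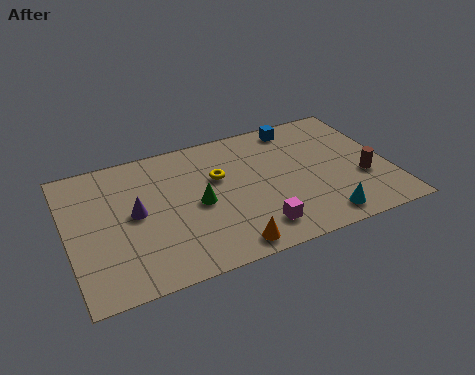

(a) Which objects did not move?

the cyan cone and the orange cone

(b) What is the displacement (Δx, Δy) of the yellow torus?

(-0.5, -1.5)

The yellow torus started near (6.9, 6.6) and ended near (6.4, 5.1).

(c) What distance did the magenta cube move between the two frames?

2.2

The magenta cube moved from about (5.6, 2.5) to (7.6, 1.5), a distance of √(2.0² + 1.0²) ≈ 2.2.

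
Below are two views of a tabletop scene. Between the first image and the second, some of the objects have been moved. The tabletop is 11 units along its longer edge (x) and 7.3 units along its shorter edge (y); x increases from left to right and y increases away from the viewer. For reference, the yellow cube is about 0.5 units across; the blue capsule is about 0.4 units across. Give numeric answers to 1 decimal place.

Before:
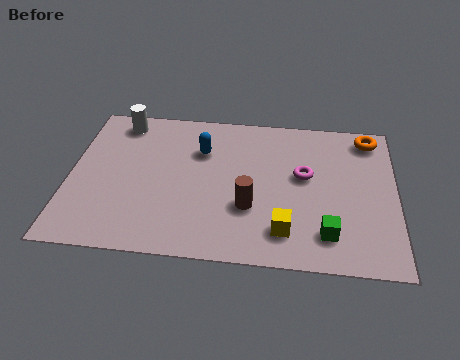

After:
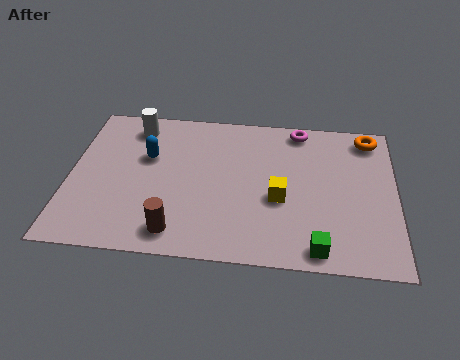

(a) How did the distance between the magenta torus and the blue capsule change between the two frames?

+1.8

Before: roughly 3.6 units apart; after: 5.4. That's 1.8 units further apart.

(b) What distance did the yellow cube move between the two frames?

1.5

The yellow cube moved from about (7.3, 1.5) to (7.1, 3.0), a distance of √(0.2² + 1.5²) ≈ 1.5.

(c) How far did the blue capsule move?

1.9

The blue capsule was near (4.4, 5.1) before and (2.6, 4.6) after, so it travelled √(1.8² + 0.5²) ≈ 1.9 units.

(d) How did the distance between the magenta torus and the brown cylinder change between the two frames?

+4.2

Before: roughly 2.5 units apart; after: 6.7. That's 4.2 units further apart.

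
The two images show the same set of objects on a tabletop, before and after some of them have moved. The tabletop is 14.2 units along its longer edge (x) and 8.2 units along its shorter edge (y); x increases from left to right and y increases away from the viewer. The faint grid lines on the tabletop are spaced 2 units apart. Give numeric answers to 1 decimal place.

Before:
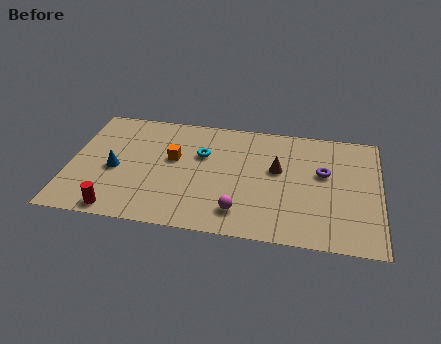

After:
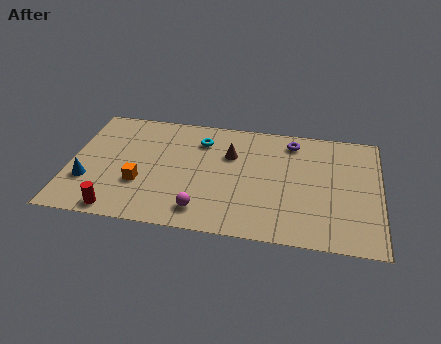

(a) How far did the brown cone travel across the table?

2.3

The brown cone moved from about (9.5, 4.8) to (7.3, 5.5), a distance of √(2.2² + 0.7²) ≈ 2.3.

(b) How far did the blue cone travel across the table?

1.6

The blue cone was near (2.1, 3.6) before and (0.9, 2.6) after, so it travelled √(1.2² + 1.0²) ≈ 1.6 units.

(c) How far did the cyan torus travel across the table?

1.0

From (6.0, 5.3) to (5.9, 6.3), the cyan torus covered √(0.1² + 1.0²) ≈ 1.0 units.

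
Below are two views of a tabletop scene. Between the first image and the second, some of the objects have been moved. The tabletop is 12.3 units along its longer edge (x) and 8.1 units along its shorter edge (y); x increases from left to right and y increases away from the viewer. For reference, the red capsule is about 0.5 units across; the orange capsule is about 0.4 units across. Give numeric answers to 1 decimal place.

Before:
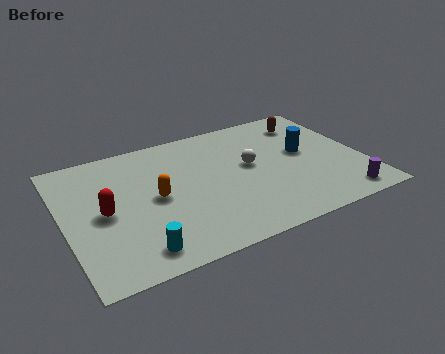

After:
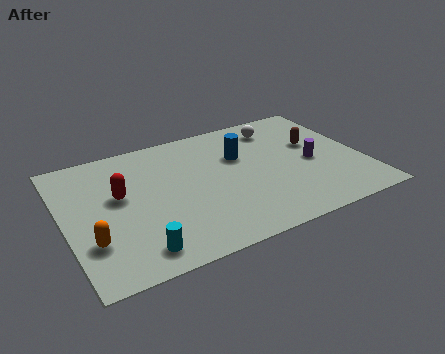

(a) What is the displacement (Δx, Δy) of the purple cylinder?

(-0.8, 2.7)

The purple cylinder started near (11.0, 1.0) and ended near (10.2, 3.7).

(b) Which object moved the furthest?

the orange capsule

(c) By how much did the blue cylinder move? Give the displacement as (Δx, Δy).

(-2.6, 0.8)

The blue cylinder started near (10.0, 4.5) and ended near (7.4, 5.3).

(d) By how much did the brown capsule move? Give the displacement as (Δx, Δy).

(0.0, -1.6)

The brown capsule started near (10.5, 6.5) and ended near (10.5, 4.9).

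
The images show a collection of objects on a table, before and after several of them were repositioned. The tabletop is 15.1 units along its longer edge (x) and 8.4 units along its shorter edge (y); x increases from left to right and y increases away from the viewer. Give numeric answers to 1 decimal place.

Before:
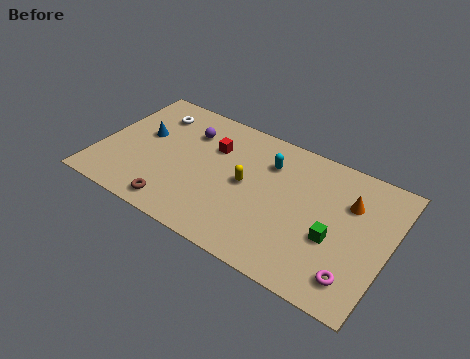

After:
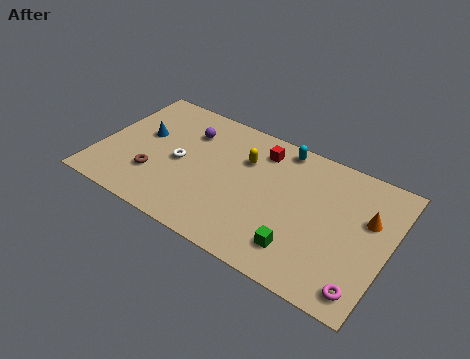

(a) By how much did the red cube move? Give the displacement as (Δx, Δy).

(2.4, 1.0)

The red cube started near (5.7, 5.8) and ended near (8.1, 6.8).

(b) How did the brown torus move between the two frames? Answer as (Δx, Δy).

(-1.4, 1.4)

The brown torus was at about (4.5, 1.1) and moved to about (3.1, 2.5).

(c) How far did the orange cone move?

1.1

The orange cone moved from about (12.9, 5.8) to (13.9, 5.3), a distance of √(1.0² + 0.5²) ≈ 1.1.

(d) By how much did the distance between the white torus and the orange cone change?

-0.8

The distance was about 10.6 in the first image and 9.8 in the second, so they moved 0.8 units closer together.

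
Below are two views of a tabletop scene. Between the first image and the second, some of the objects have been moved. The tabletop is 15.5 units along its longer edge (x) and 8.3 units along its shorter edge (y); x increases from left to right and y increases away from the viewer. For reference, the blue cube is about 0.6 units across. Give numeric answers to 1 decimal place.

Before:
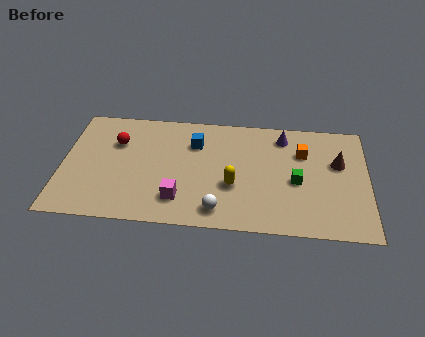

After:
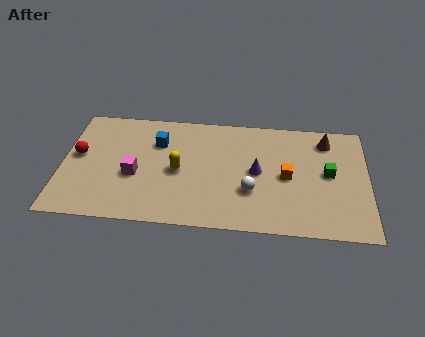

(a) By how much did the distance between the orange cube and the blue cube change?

+1.4

They were about 5.5 units apart before and 6.9 after — 1.4 units further apart.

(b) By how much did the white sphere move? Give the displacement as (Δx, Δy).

(1.6, 1.5)

The white sphere started near (8.0, 1.3) and ended near (9.6, 2.8).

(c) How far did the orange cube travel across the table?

2.0

The orange cube moved from about (12.2, 5.8) to (11.4, 4.0), a distance of √(0.8² + 1.8²) ≈ 2.0.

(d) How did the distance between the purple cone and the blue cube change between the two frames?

+0.8

They were about 4.6 units apart before and 5.4 after — 0.8 units further apart.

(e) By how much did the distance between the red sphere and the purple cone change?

+0.5

The distance was about 8.6 in the first image and 9.1 in the second, so they moved 0.5 units further apart.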